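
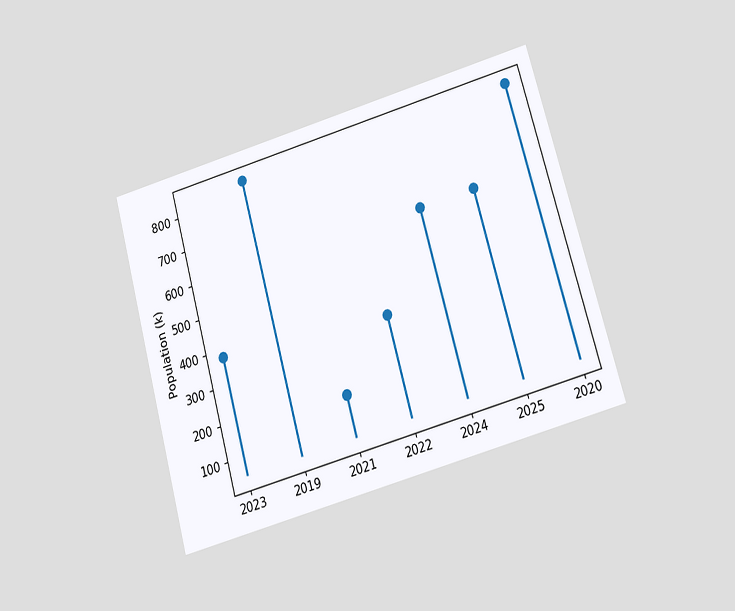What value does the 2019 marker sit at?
840k

The chart is tilted about 16° counter-clockwise and viewed at a slight angle. The 2019 marker sits at 840k.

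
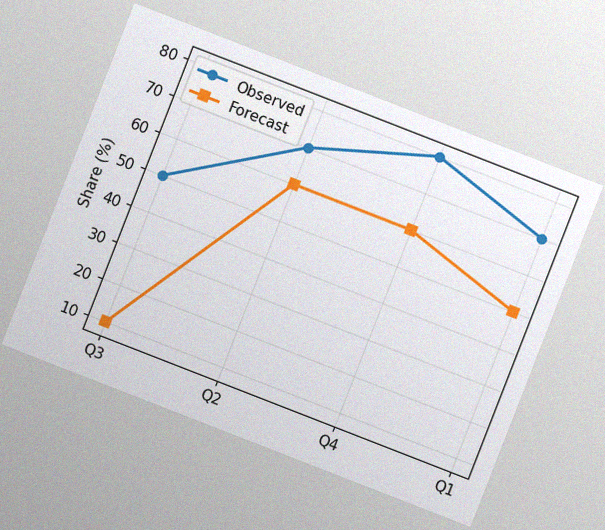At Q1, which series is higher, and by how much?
The chart is tilted about 21° clockwise, with some photo noise. At Q1, Observed sits above the other line by 20%.

Observed, by 20%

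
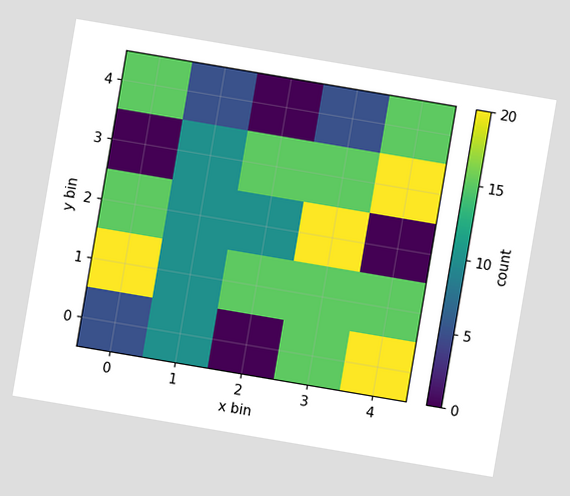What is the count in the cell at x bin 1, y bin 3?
The chart is tilted about 10° clockwise. Matching the cell (1, 3) against the colorbar gives 10.

10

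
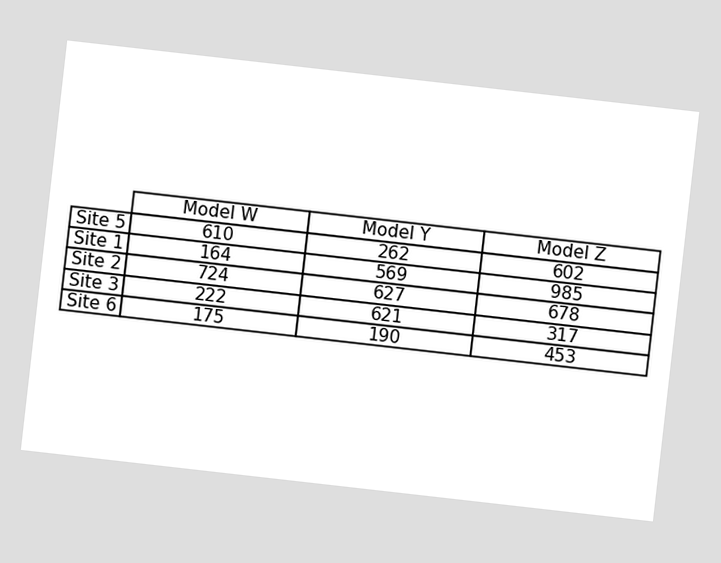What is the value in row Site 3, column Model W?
222

The chart is tilted about 6° clockwise. The (Site 3, Model W) cell reads 222.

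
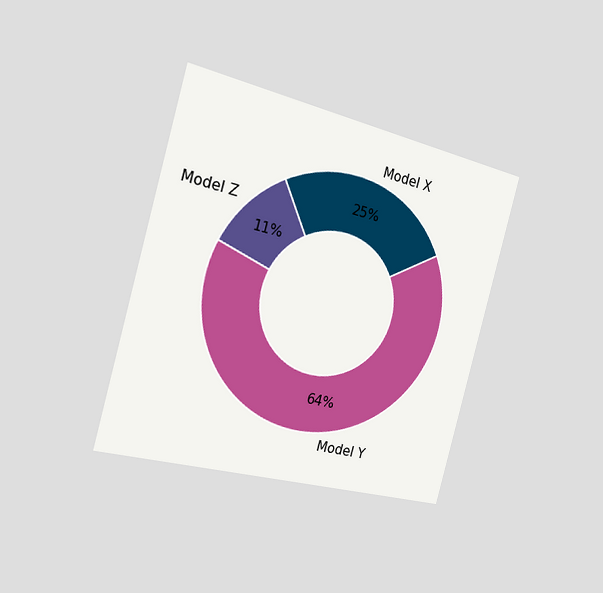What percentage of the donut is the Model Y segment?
The chart is tilted about 15° clockwise and viewed slightly from the left. The Model Y segment takes up 64% of the ring.

64%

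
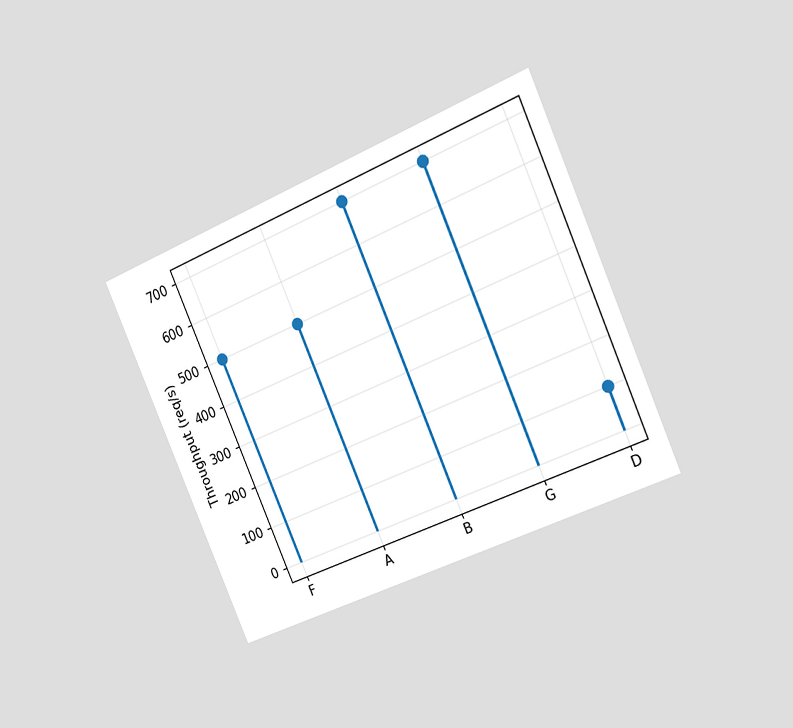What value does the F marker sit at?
500req/s

The chart is tilted about 23° counter-clockwise and viewed slightly from the right. The F marker sits at 500req/s.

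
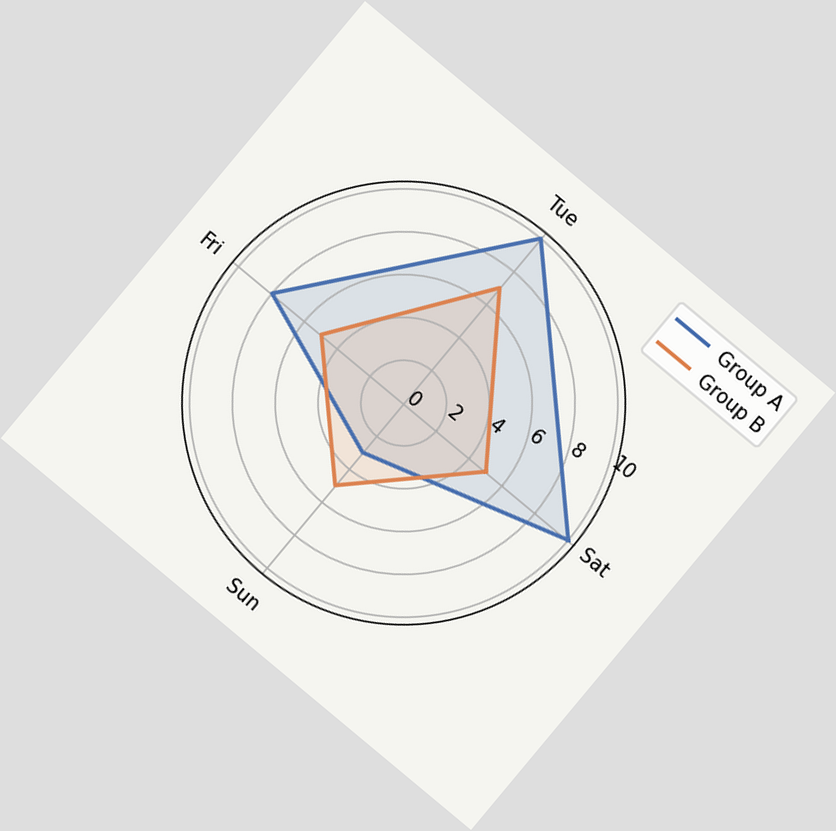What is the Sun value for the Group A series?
3

The chart is tilted about 40° clockwise. On the Sun axis, Group A reaches 3.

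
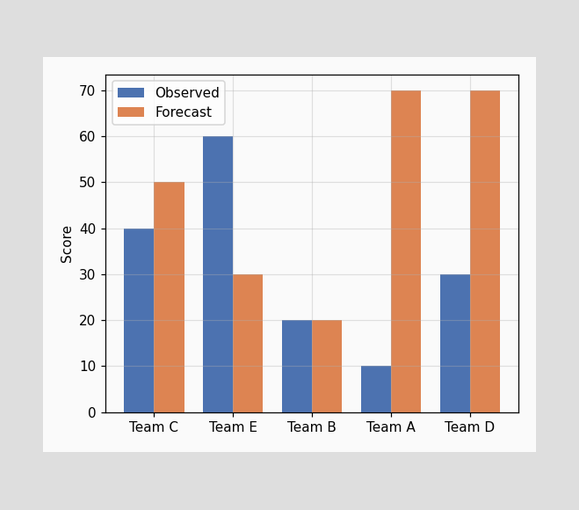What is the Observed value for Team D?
The Observed bar at Team D reaches 30 on the y-axis.

30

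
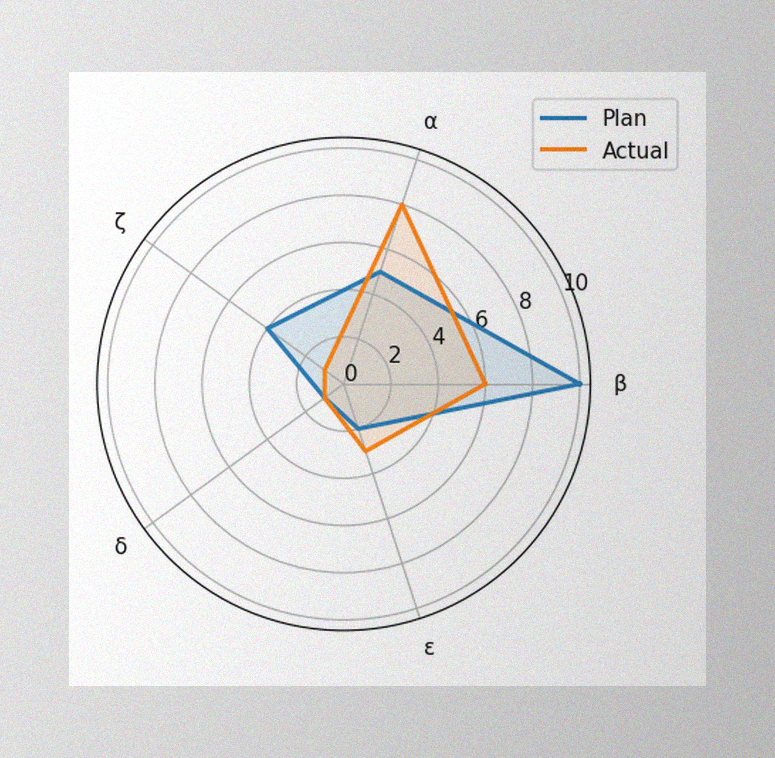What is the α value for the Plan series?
5

The image has some photo noise and uneven lighting. On the α axis, Plan reaches 5.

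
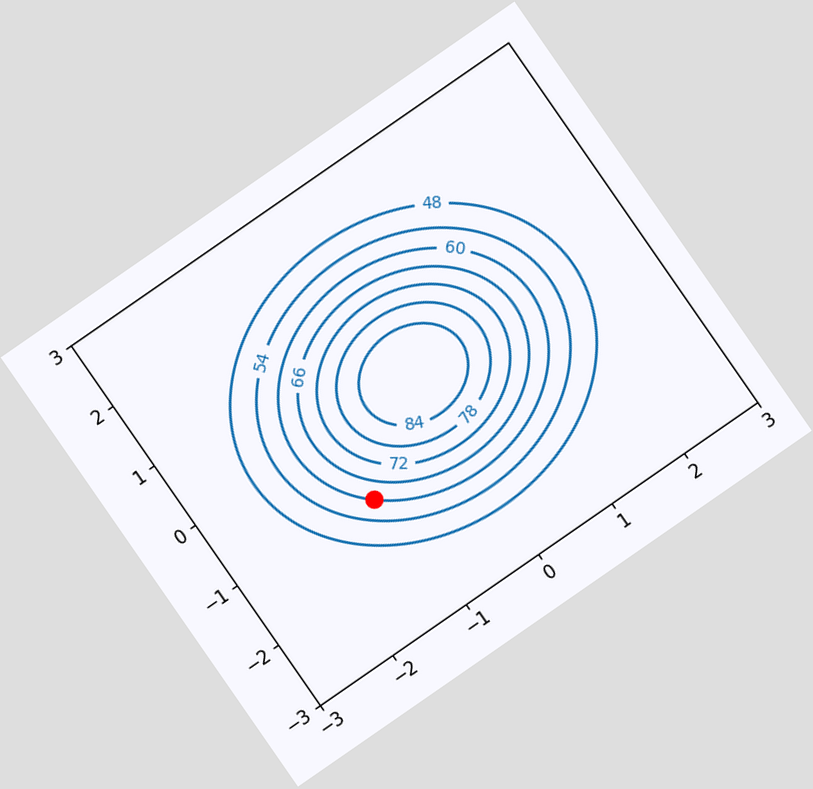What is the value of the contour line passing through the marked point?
60

The chart is tilted about 35° counter-clockwise. The marked point sits on the contour labelled 60.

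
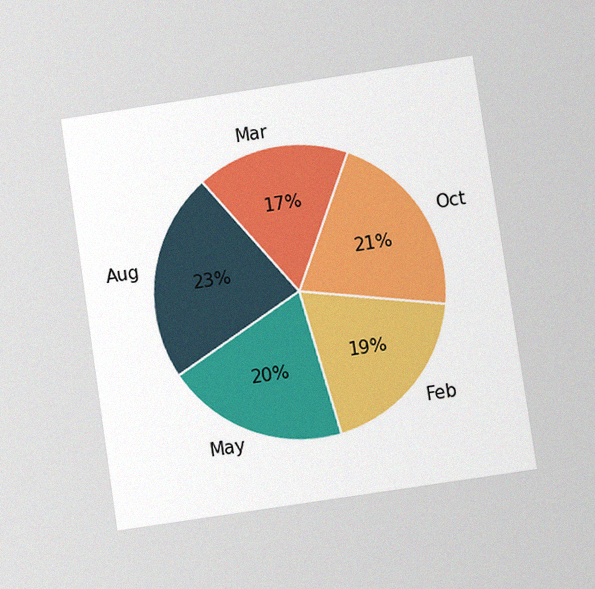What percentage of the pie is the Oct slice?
21%

The chart is tilted about 8° counter-clockwise and viewed at a slight angle, with some photo noise. The Oct slice takes up 21% of the pie.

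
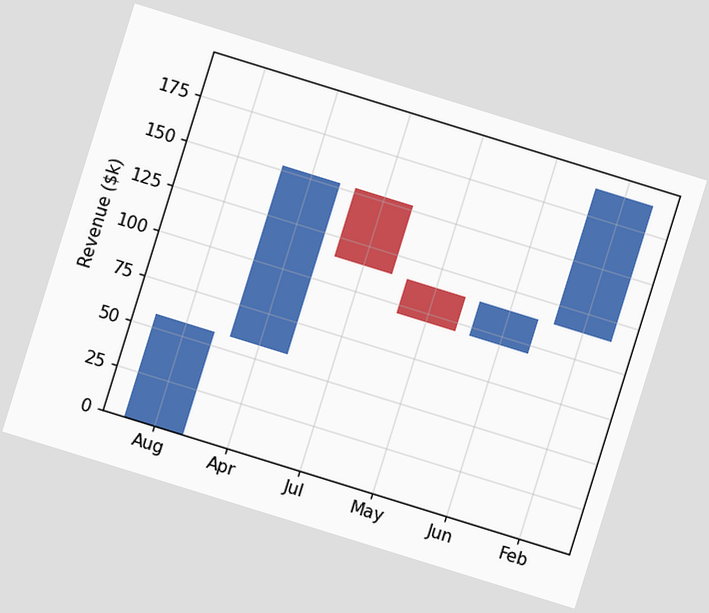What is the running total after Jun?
$114k

The chart is tilted about 17° clockwise. After Jun the running total reaches $114k.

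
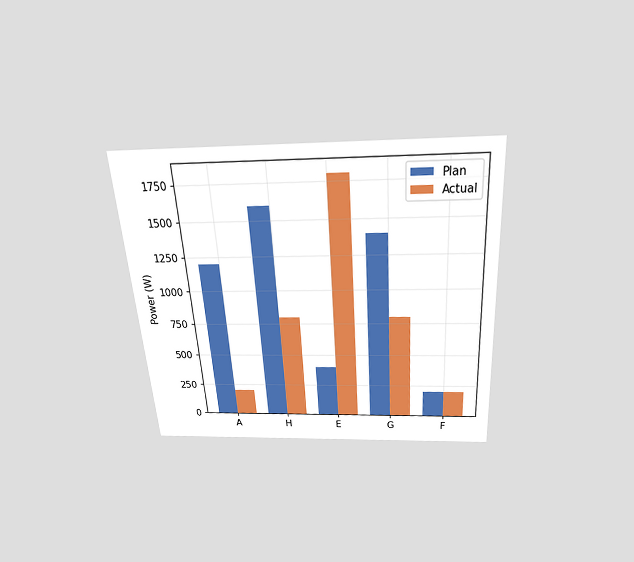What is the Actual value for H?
800W

The chart is tilted about 4° counter-clockwise and viewed slightly from above. The Actual bar at H reaches 800W on the y-axis.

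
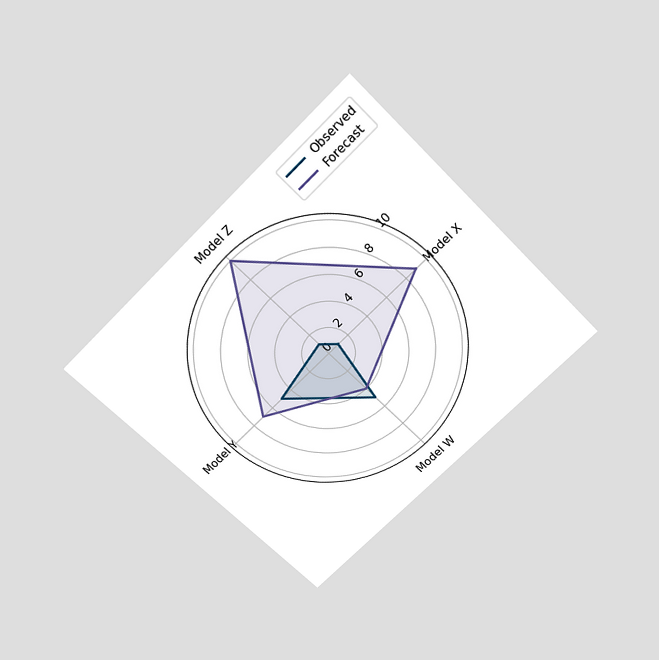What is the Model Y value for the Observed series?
5

The chart is tilted about 45° counter-clockwise and viewed slightly from above. On the Model Y axis, Observed reaches 5.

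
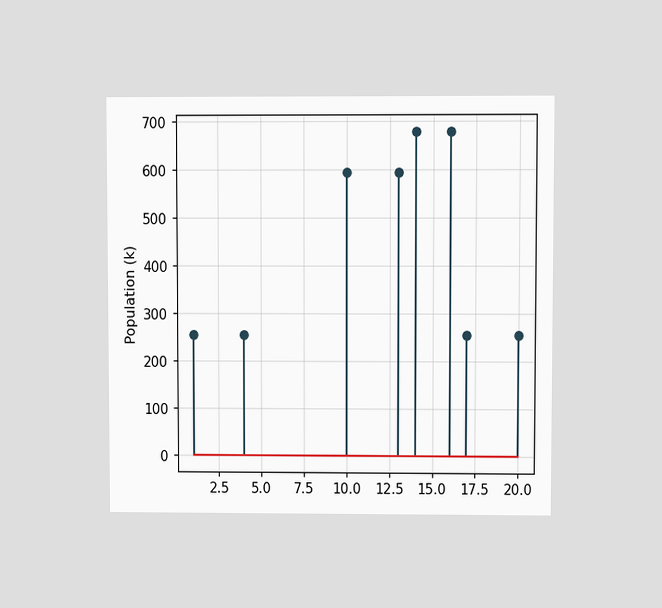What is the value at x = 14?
680k

The chart is viewed at a slight angle. The stem at x=14 reaches 680k.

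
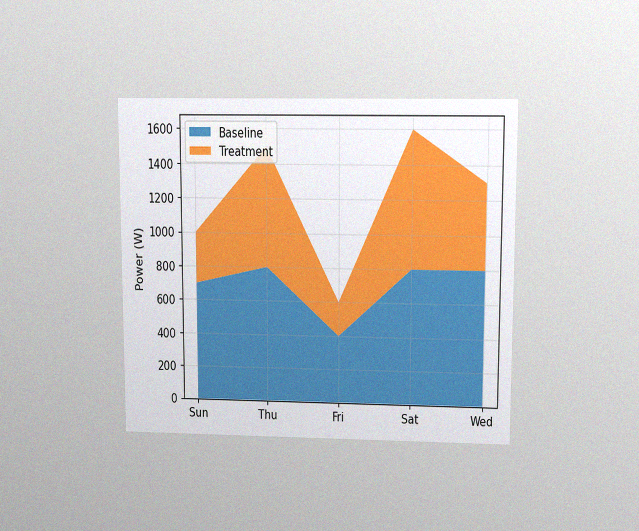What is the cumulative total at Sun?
1000W

The chart is viewed slightly from above, with some photo noise. The stacked total at Sun reaches 1000W.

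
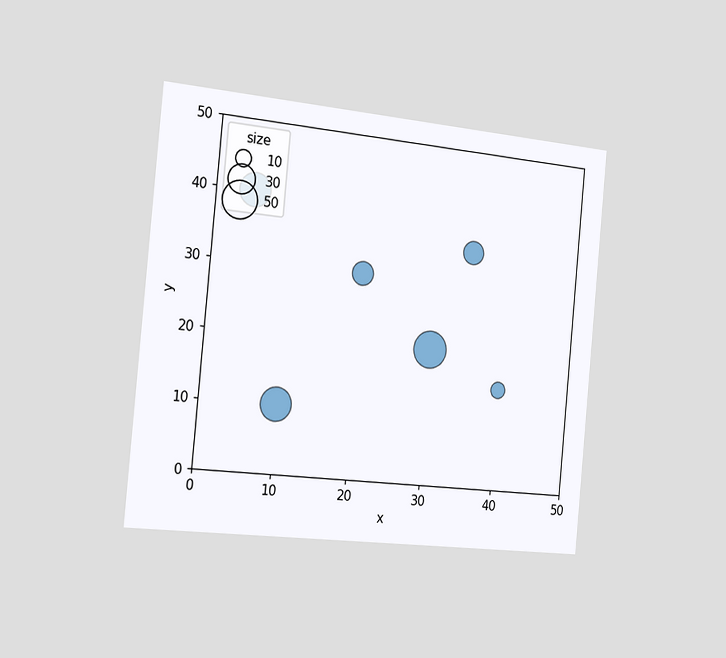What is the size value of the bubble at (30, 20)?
The chart is tilted about 5° clockwise and viewed slightly from the left. Matching the bubble at (30, 20) against the size legend gives 50.

50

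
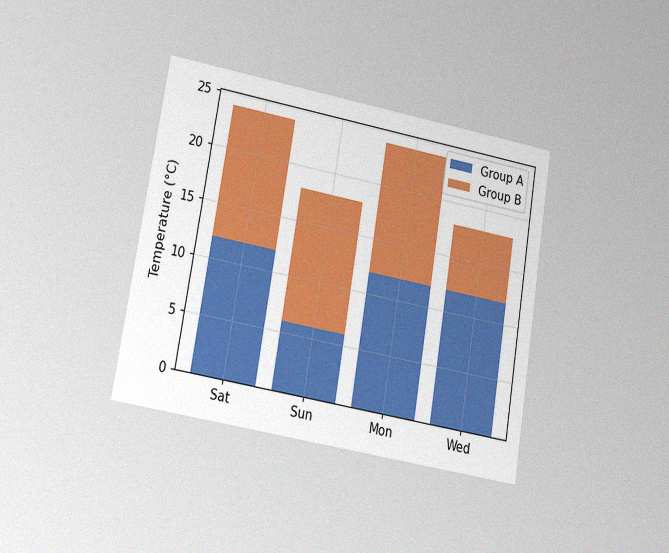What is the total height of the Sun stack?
The chart is tilted about 9° clockwise and viewed at a slight angle, with some photo noise. The Sun stack's top reaches 18°C on the y-axis.

18°C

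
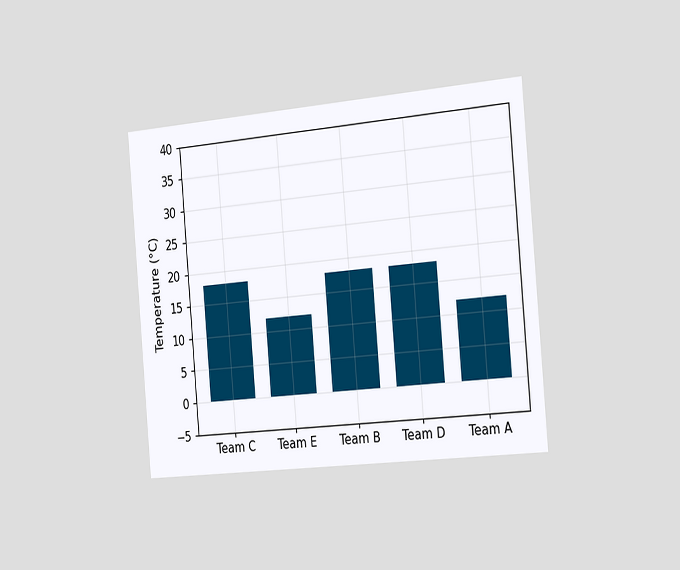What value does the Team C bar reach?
18°C

The chart is tilted about 5° counter-clockwise and viewed slightly from the right. Reading along the chart's y-axis, the Team C bar reaches 18°C.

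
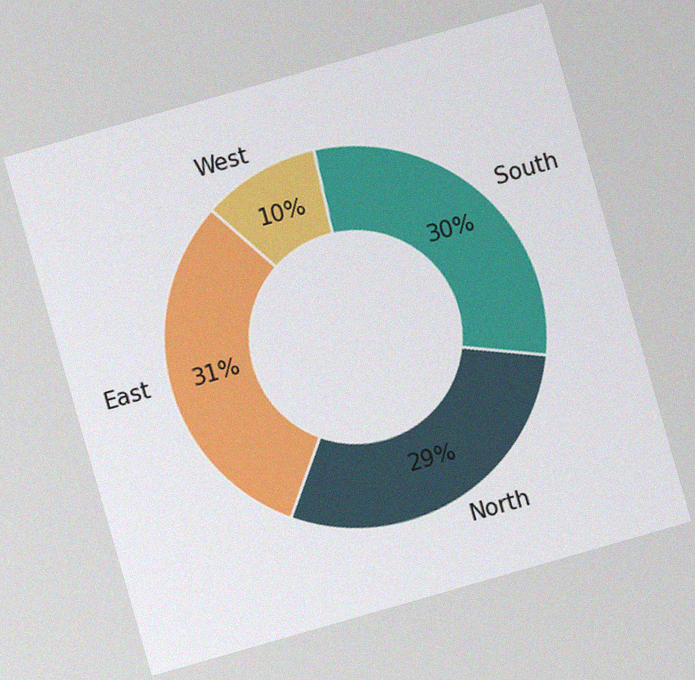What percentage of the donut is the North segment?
The chart is tilted about 16° counter-clockwise, with some photo noise. The North segment takes up 29% of the ring.

29%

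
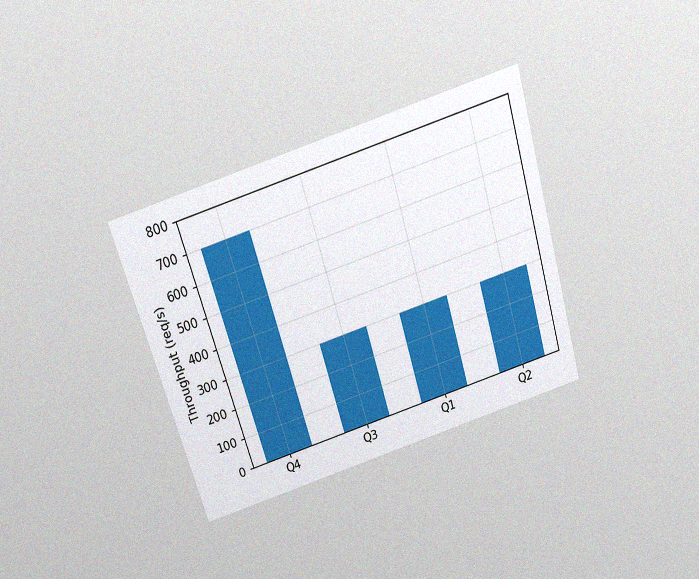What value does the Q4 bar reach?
The chart is tilted about 17° counter-clockwise and viewed slightly from above, with some photo noise. Reading along the chart's y-axis, the Q4 bar reaches 700req/s.

700req/s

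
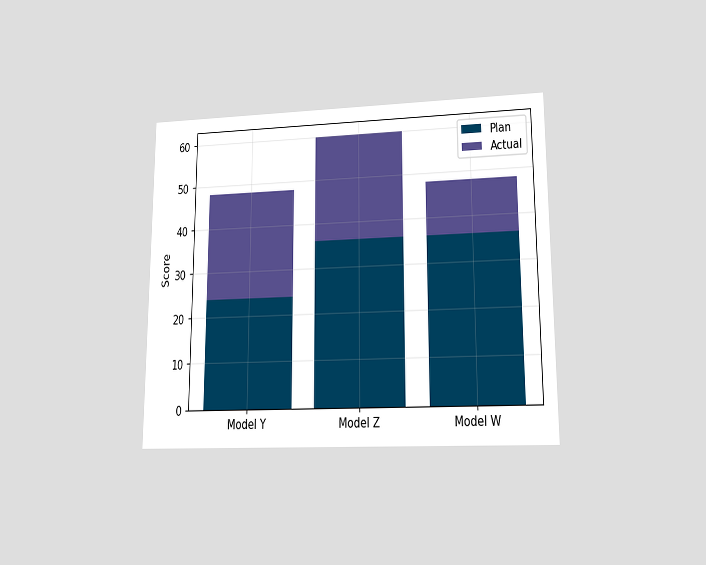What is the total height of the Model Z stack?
60

The chart is viewed at a slight angle. The Model Z stack's top reaches 60 on the y-axis.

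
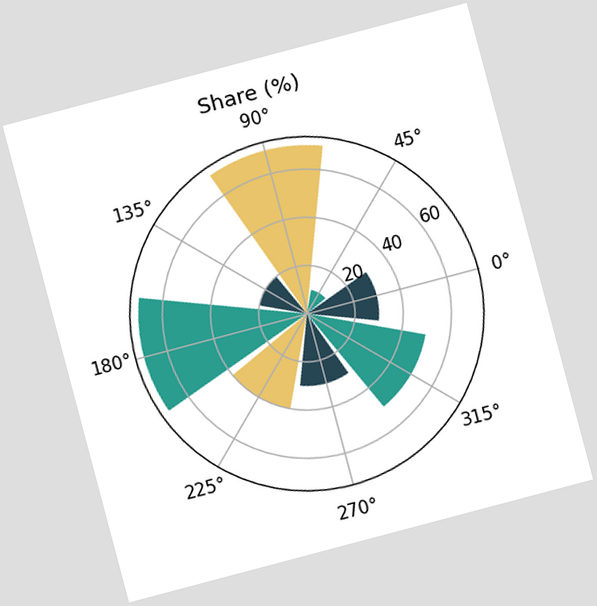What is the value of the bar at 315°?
The chart is tilted about 15° counter-clockwise. The bar at 315° reaches 50% on the radial axis.

50%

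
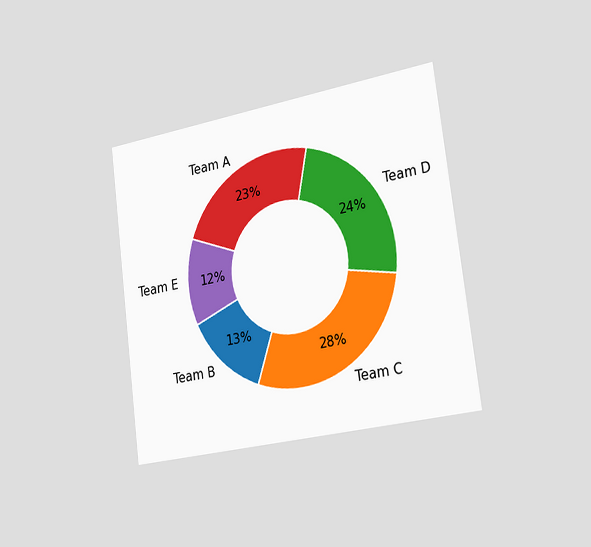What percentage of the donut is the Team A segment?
23%

The chart is tilted about 7° counter-clockwise and viewed slightly from the right. The Team A segment takes up 23% of the ring.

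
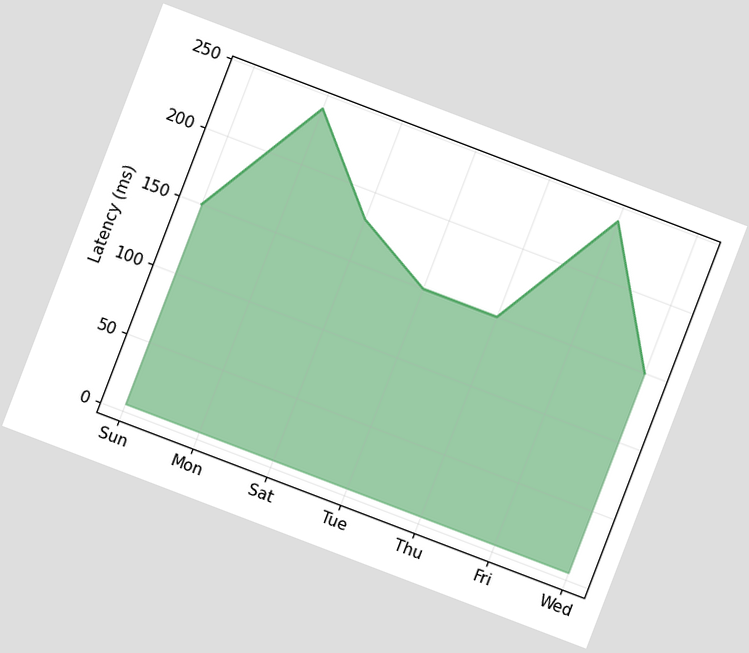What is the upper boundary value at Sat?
The chart is tilted about 21° clockwise. At Sat the upper boundary is at 180ms.

180ms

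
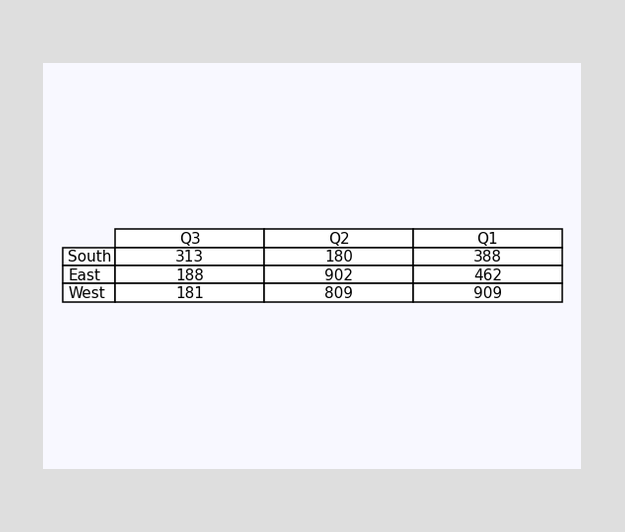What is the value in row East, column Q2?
The (East, Q2) cell reads 902.

902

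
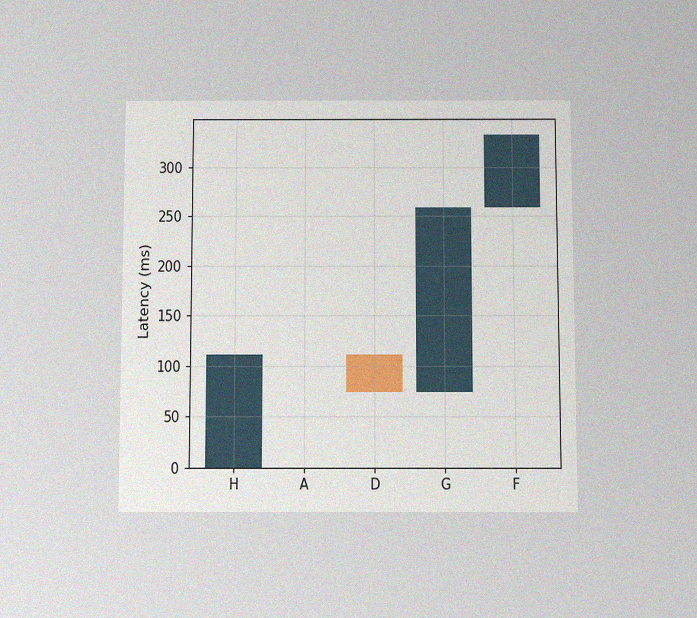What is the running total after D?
The chart is viewed slightly from below, with some photo noise. After D the running total reaches 74ms.

74ms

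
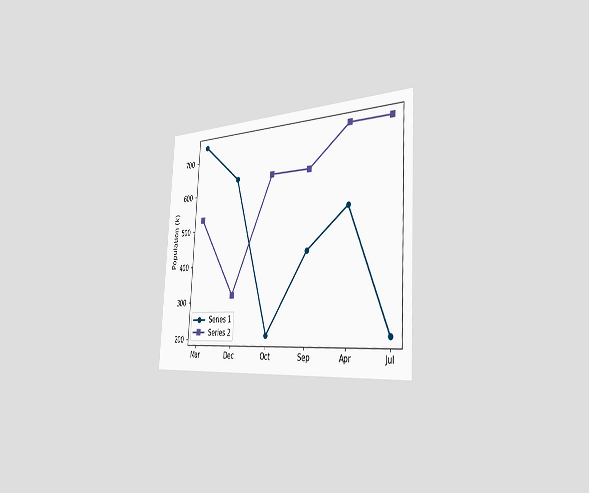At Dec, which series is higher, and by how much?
The chart is tilted about 3° clockwise and viewed slightly from the right. At Dec, Series 1 sits above the other line by 318k.

Series 1, by 318k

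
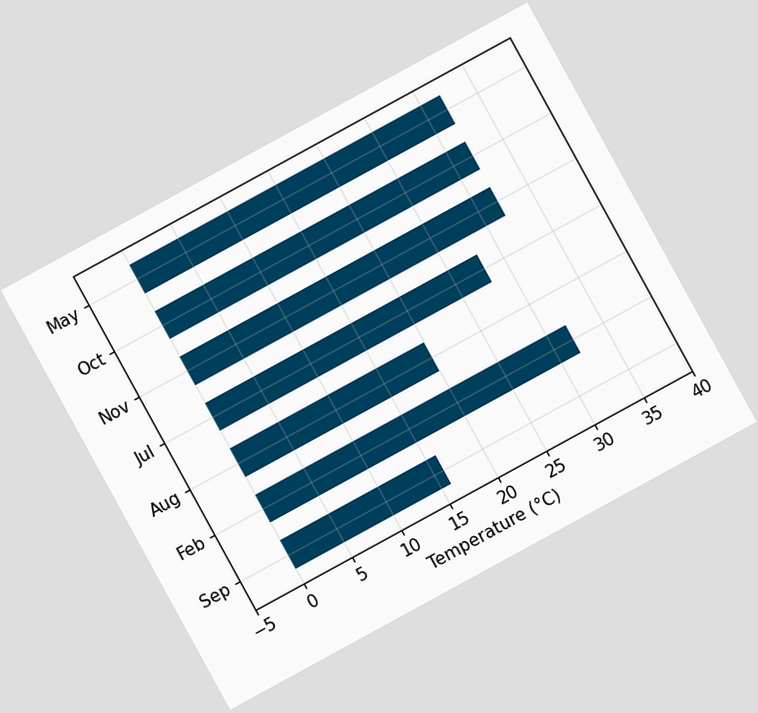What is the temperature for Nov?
The chart is tilted about 29° counter-clockwise. Reading along the chart's x-axis, the Nov bar reaches 32°C.

32°C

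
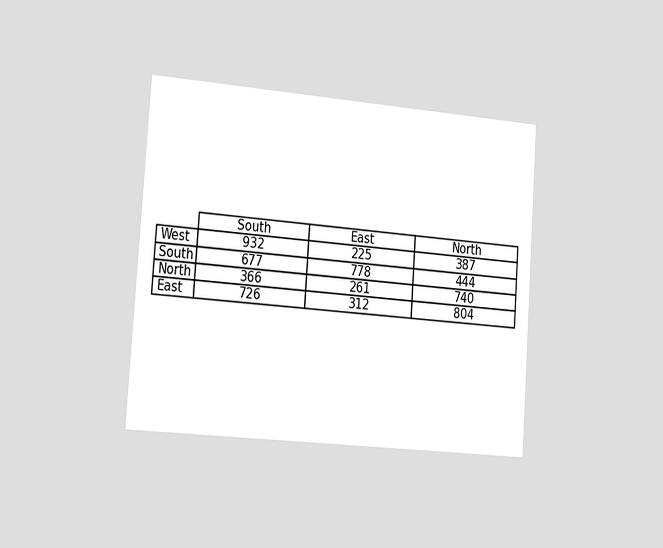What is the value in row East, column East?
312

The chart is tilted about 4° clockwise and viewed slightly from the left. The (East, East) cell reads 312.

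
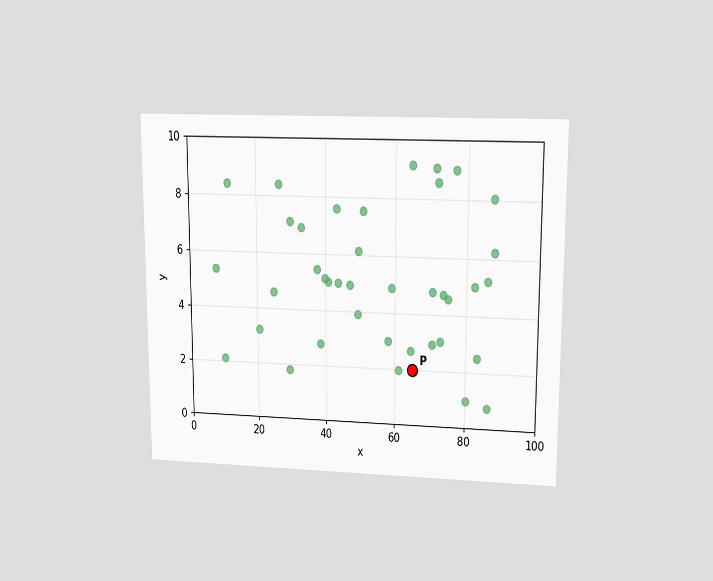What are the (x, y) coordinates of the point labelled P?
(65, 2)

The chart is viewed at a slight angle. Following the gridlines from P to each axis, P sits at (65, 2).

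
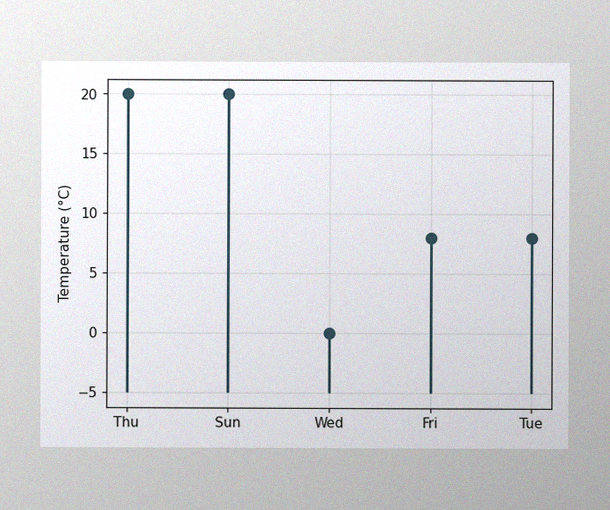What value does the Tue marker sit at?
8°C

The image has some photo noise and uneven lighting. The Tue marker sits at 8°C.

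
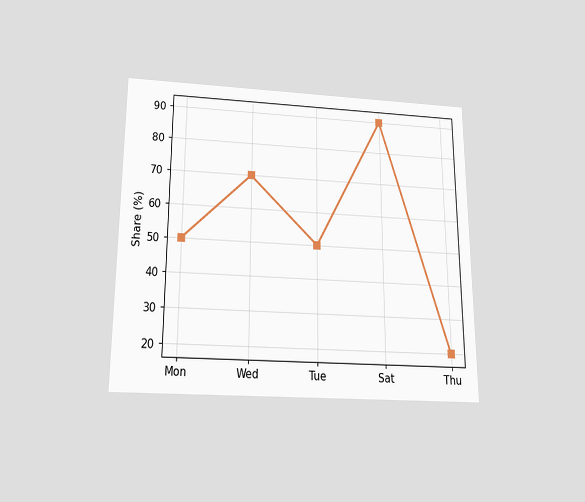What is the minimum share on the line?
20%

The chart is viewed slightly from below. The lowest point is at Thu, and reading across to the y-axis gives 20%.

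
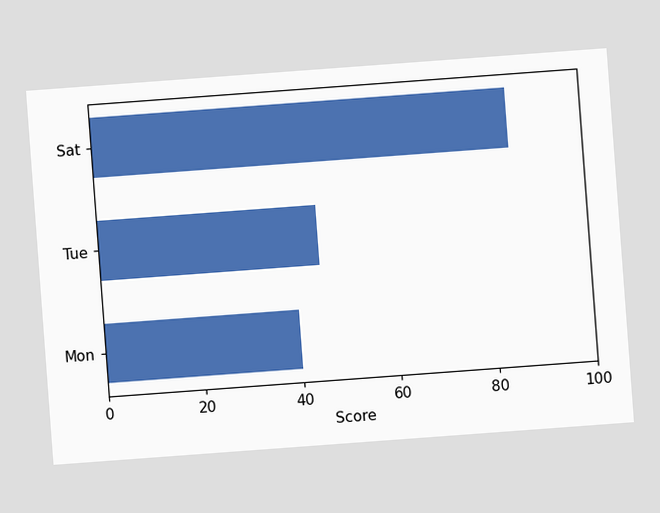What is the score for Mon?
The chart is tilted about 4° counter-clockwise. Reading along the chart's x-axis, the Mon bar reaches 40.

40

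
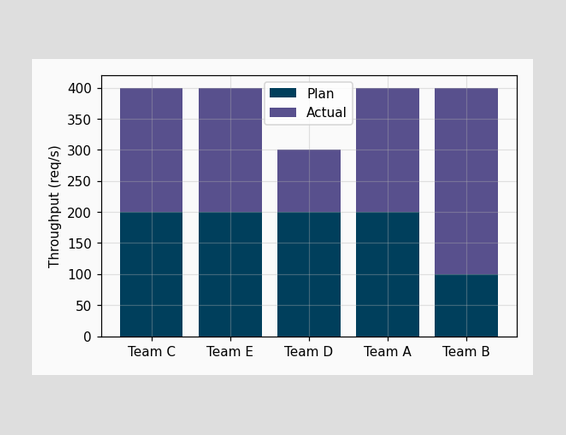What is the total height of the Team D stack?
300req/s

The Team D stack's top reaches 300req/s on the y-axis.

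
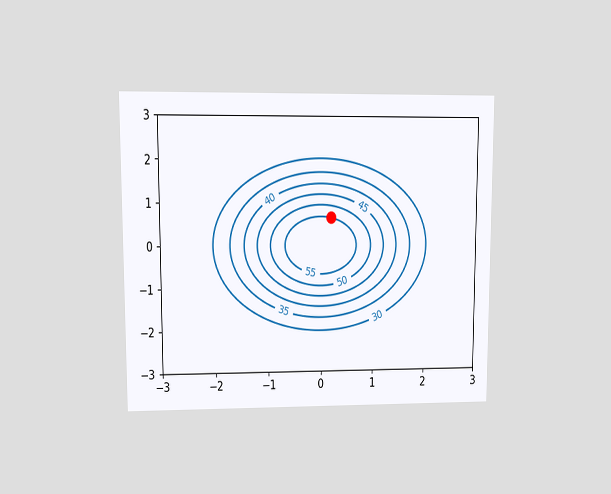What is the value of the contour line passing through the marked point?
The chart is viewed at a slight angle. The marked point sits on the contour labelled 55.

55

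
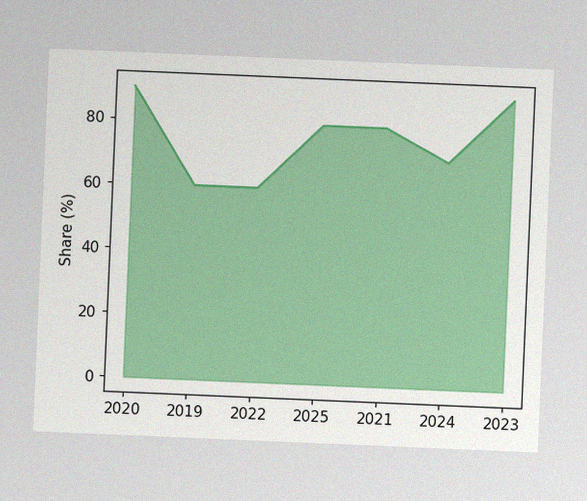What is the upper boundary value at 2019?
The chart is tilted about 2° clockwise, with some photo noise. At 2019 the upper boundary is at 60%.

60%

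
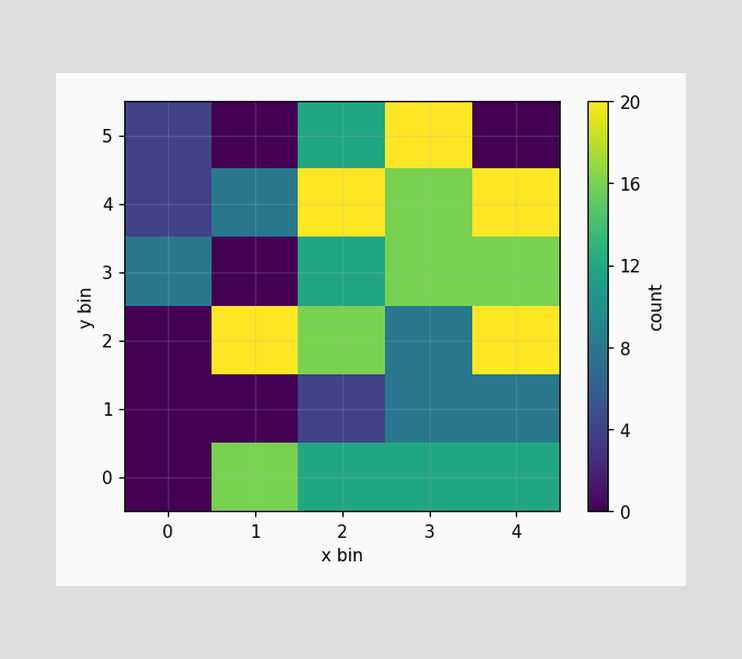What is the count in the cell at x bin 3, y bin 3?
16

Matching the cell (3, 3) against the colorbar gives 16.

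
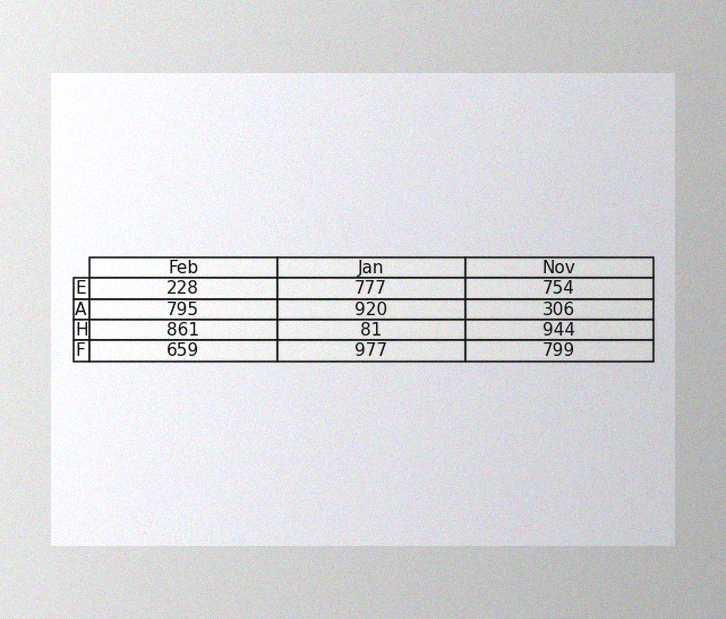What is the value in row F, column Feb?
659

The image has some photo noise and uneven lighting. The (F, Feb) cell reads 659.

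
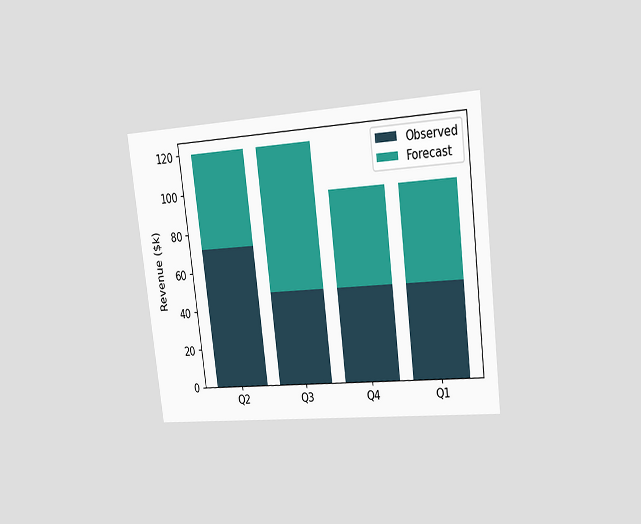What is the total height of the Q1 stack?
The chart is tilted about 7° counter-clockwise and viewed slightly from the right. The Q1 stack's top reaches $96k on the y-axis.

$96k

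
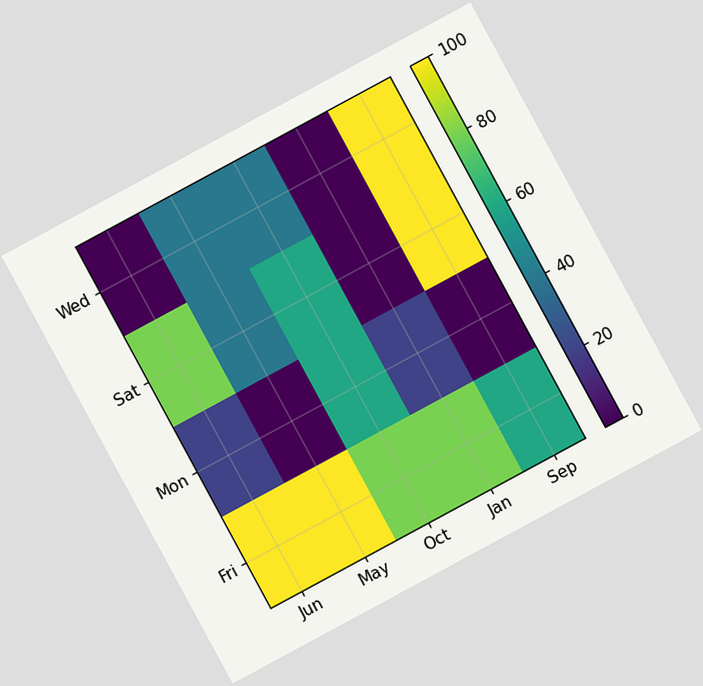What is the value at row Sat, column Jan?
The chart is tilted about 28° counter-clockwise. Matching cell (Sat, Jan) against the colorbar gives 0.

0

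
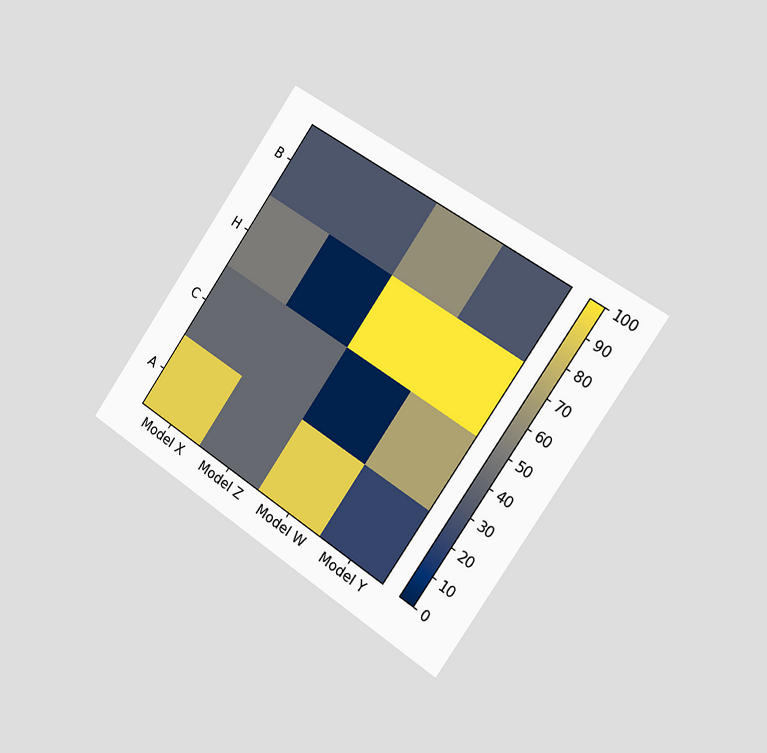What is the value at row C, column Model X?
The chart is tilted about 34° clockwise and viewed slightly from the right. Matching cell (C, Model X) against the colorbar gives 40.

40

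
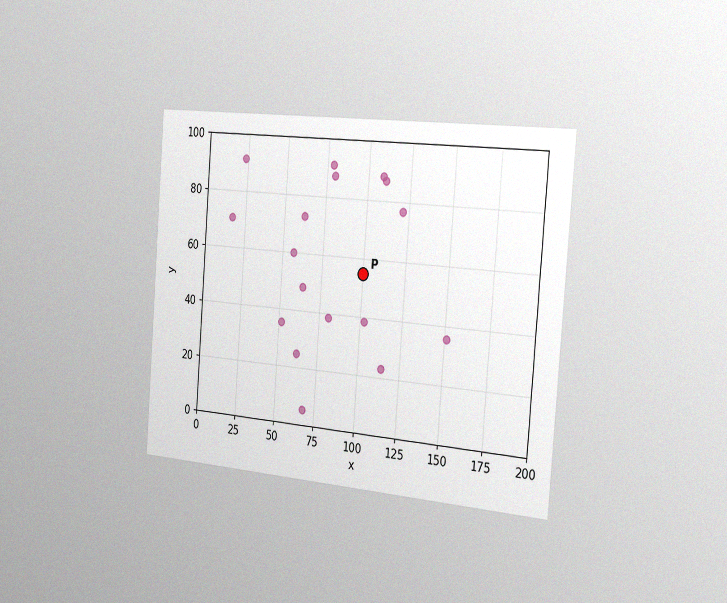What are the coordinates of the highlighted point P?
(100, 55)

The chart is tilted about 4° clockwise and viewed slightly from the right, with some photo noise. Following the gridlines from P to each axis, P sits at (100, 55).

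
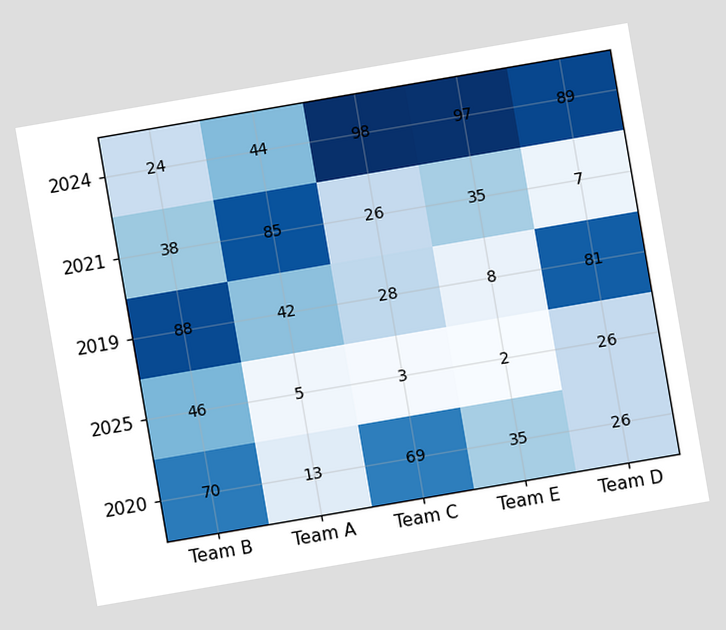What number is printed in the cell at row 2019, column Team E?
The chart is tilted about 10° counter-clockwise. The (2019, Team E) cell reads 8.

8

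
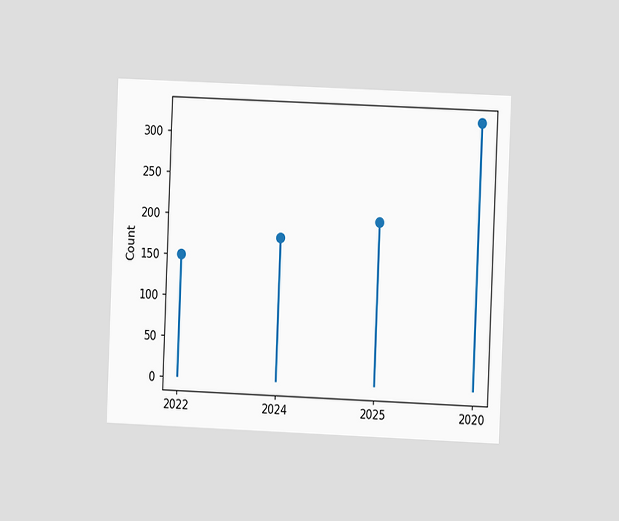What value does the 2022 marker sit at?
The chart is tilted about 2° clockwise and viewed at a slight angle. The 2022 marker sits at 150.

150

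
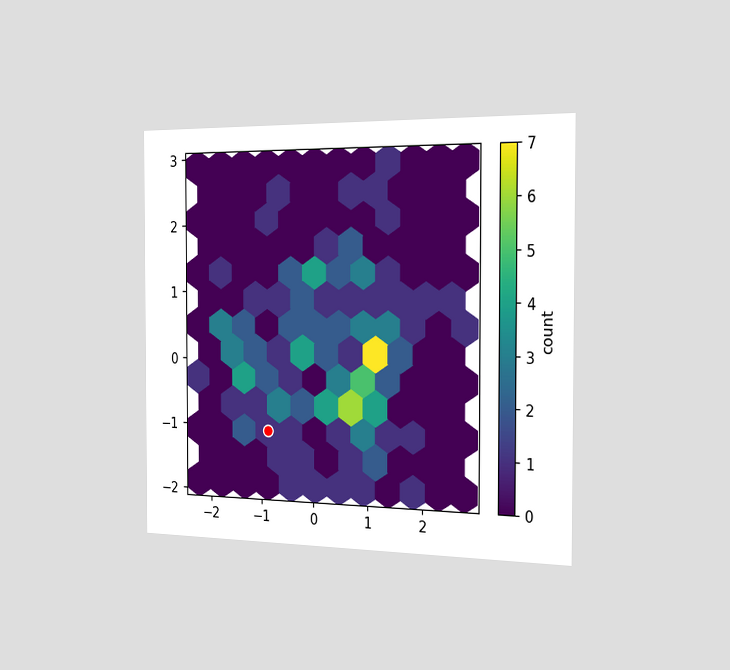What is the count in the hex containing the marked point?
1

The chart is viewed slightly from the right. The marked hex reads 1 on the colorbar.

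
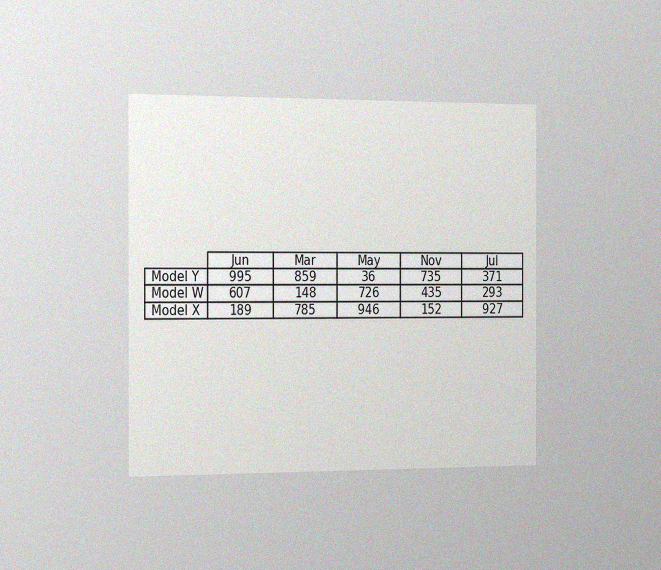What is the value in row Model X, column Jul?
927

The chart is viewed slightly from the left, with some photo noise. The (Model X, Jul) cell reads 927.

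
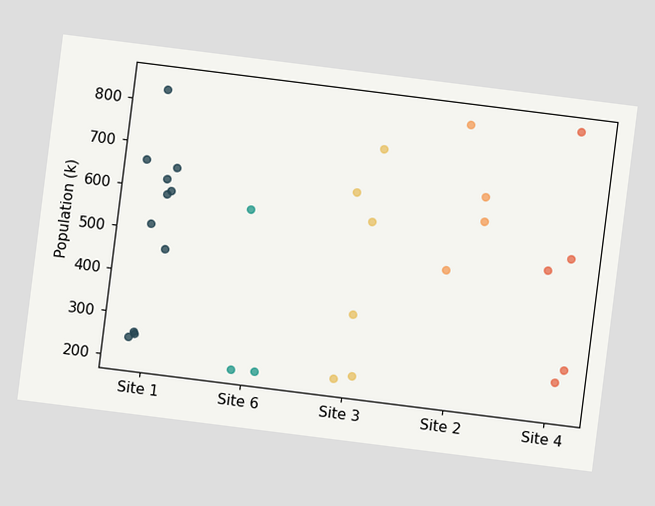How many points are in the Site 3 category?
The chart is tilted about 7° clockwise. Counting the markers in the Site 3 column gives 6.

6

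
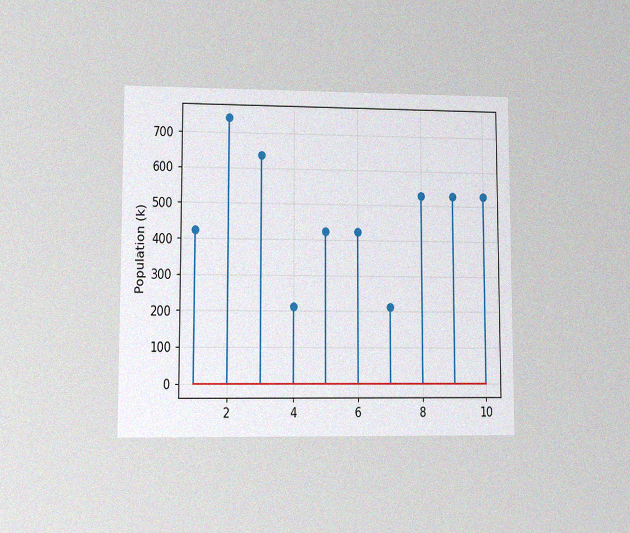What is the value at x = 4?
The chart is viewed at a slight angle, with some photo noise. The stem at x=4 reaches 212k.

212k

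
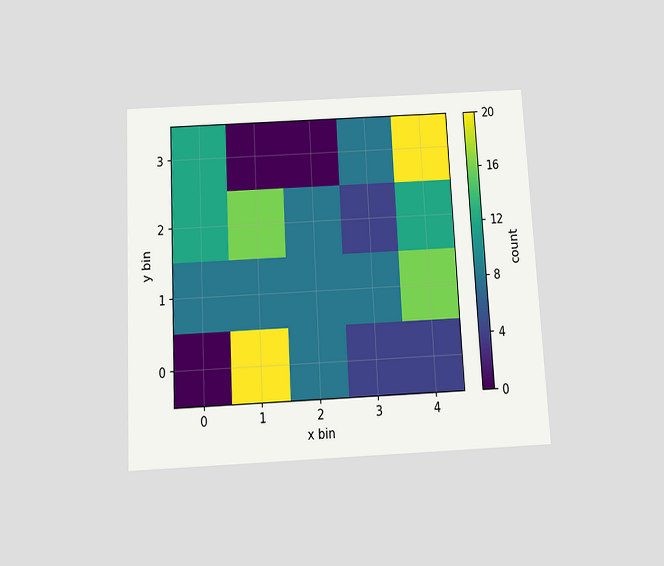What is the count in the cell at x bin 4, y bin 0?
4

The chart is tilted about 3° counter-clockwise and viewed slightly from below. Matching the cell (4, 0) against the colorbar gives 4.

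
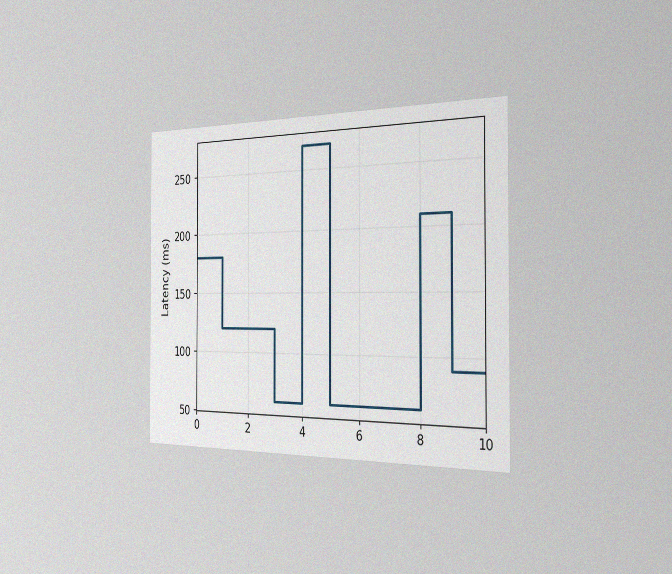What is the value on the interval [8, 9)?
210ms

The chart is viewed slightly from the right, with some photo noise. On [8, 9) the step sits at 210ms.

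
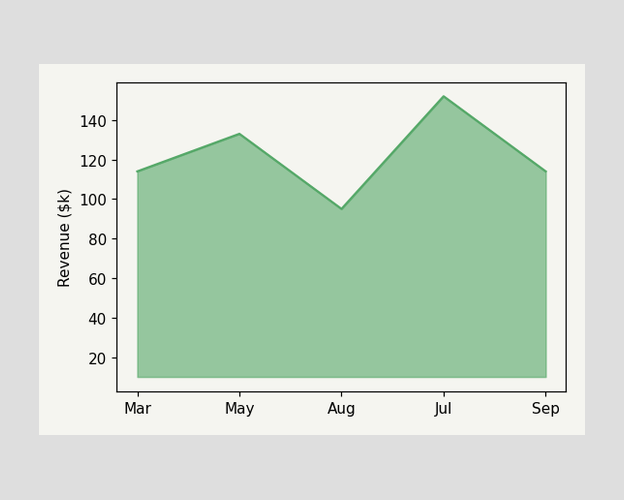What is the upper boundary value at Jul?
At Jul the upper boundary is at $152k.

$152k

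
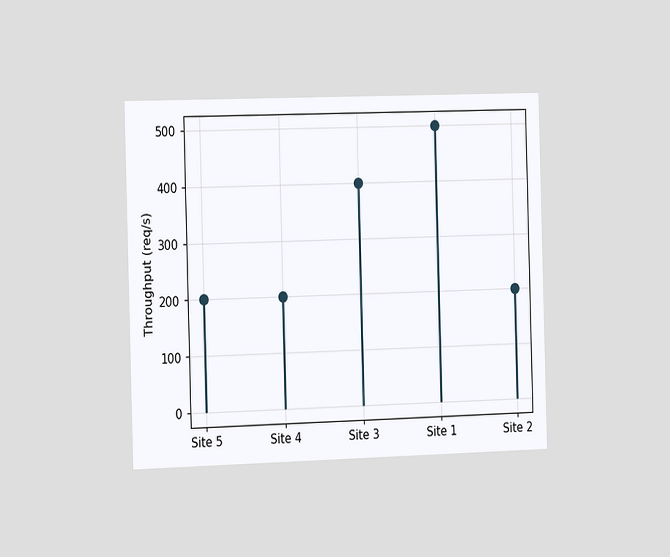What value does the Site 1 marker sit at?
The chart is viewed slightly from the left. The Site 1 marker sits at 500req/s.

500req/s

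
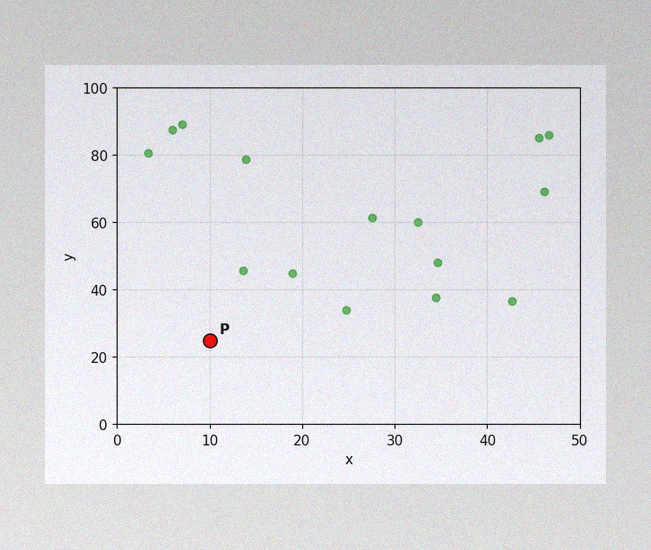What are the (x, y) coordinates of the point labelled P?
The image has some photo noise and uneven lighting. Following the gridlines from P to each axis, P sits at (10, 25).

(10, 25)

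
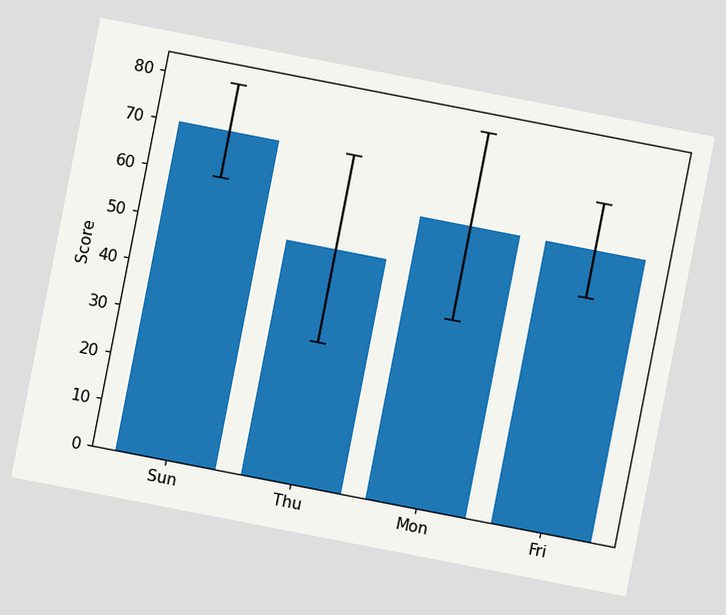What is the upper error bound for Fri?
70

The chart is tilted about 11° clockwise. The Fri bar's upper whisker reaches 70.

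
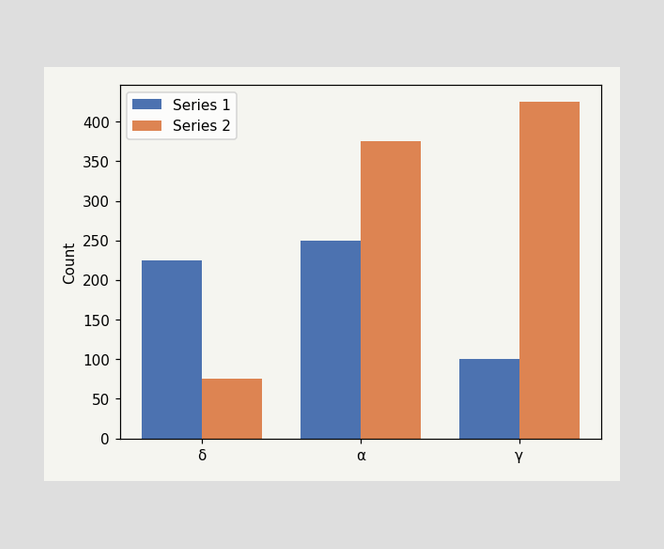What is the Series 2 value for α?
The Series 2 bar at α reaches 375 on the y-axis.

375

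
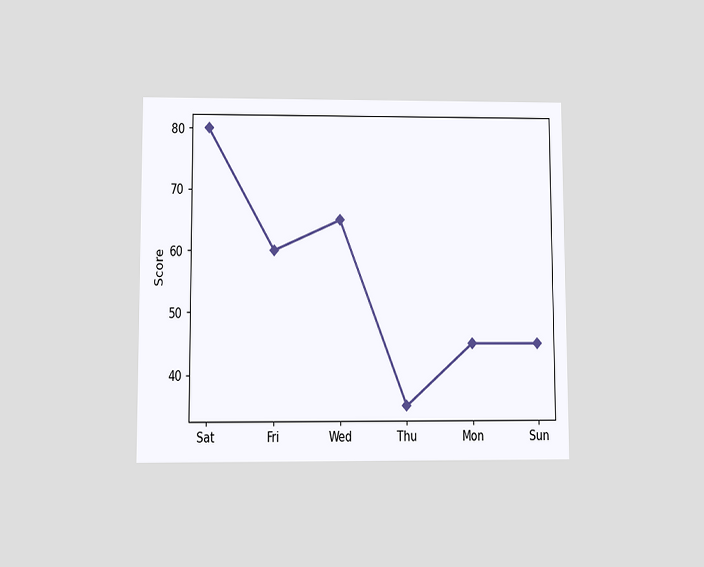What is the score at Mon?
45

The chart is viewed at a slight angle. At Mon, the line is at 45.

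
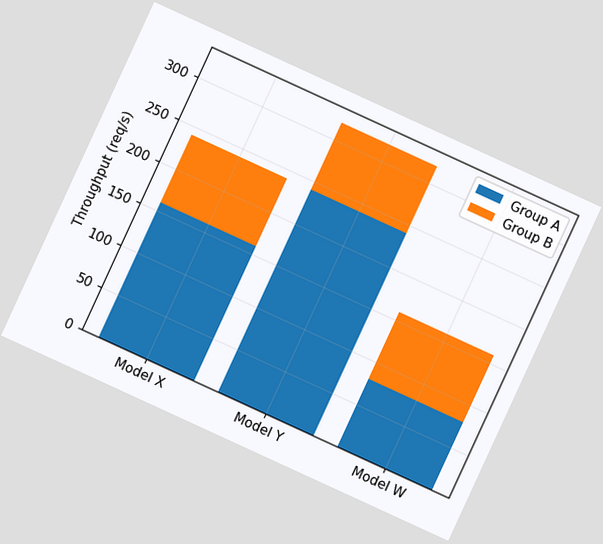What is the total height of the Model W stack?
The chart is tilted about 25° clockwise. The Model W stack's top reaches 160req/s on the y-axis.

160req/s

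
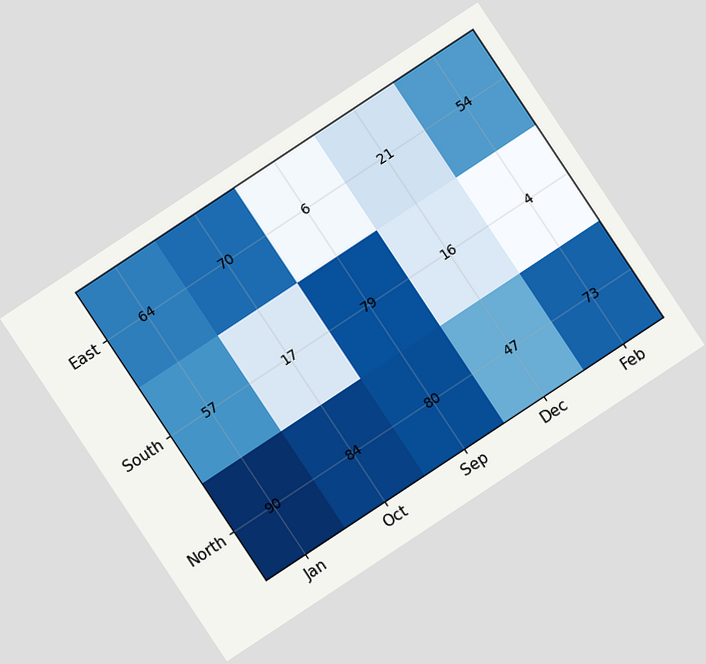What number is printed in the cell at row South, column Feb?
4

The chart is tilted about 34° counter-clockwise. The (South, Feb) cell reads 4.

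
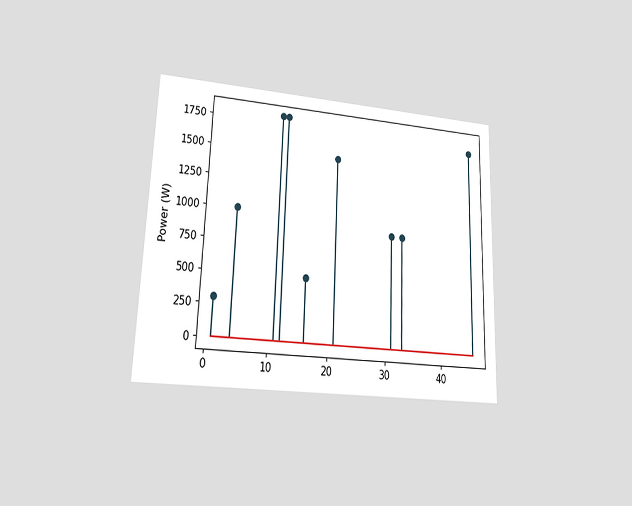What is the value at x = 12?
1800W

The chart is tilted about 2° clockwise and viewed at a slight angle. The stem at x=12 reaches 1800W.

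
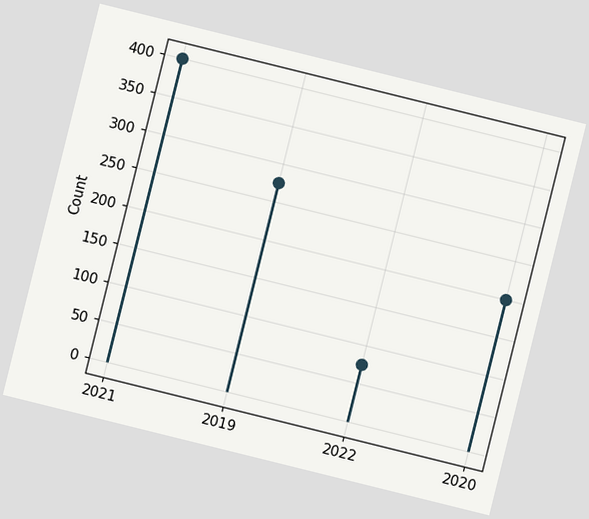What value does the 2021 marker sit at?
400

The chart is tilted about 14° clockwise. The 2021 marker sits at 400.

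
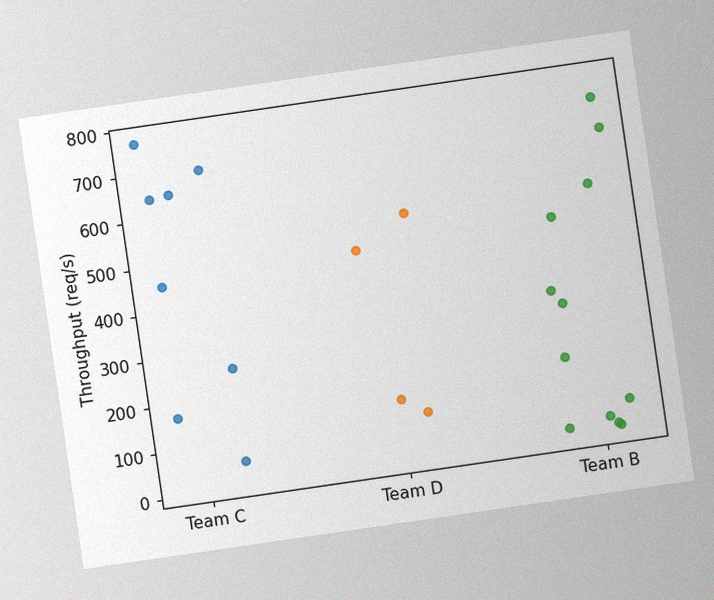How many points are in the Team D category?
The chart is tilted about 8° counter-clockwise, with some photo noise. Counting the markers in the Team D column gives 4.

4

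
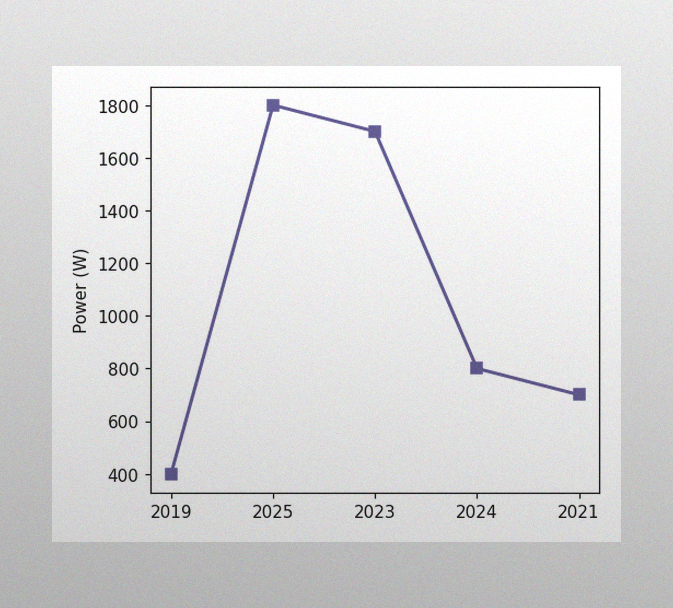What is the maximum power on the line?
The image has some photo noise and uneven lighting. The highest point is at 2025, and reading across to the y-axis gives 1800W.

1800W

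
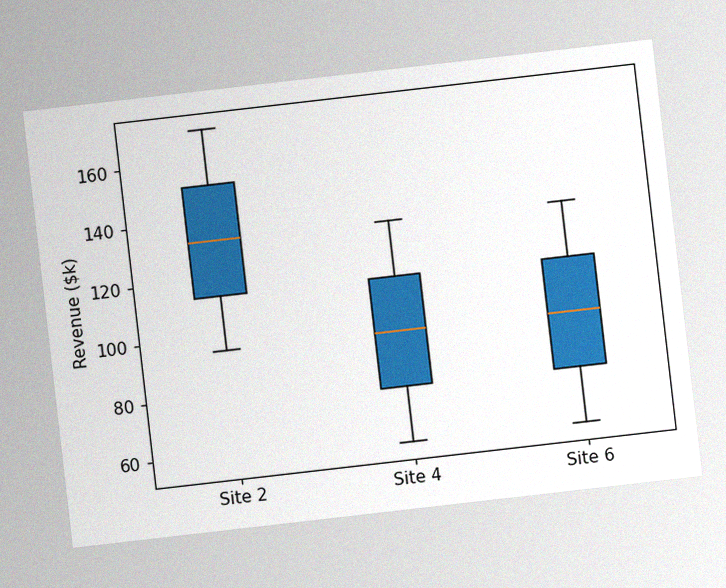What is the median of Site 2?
$133k

The chart is tilted about 7° counter-clockwise, with some photo noise. The median line in the Site 2 box sits at $133k.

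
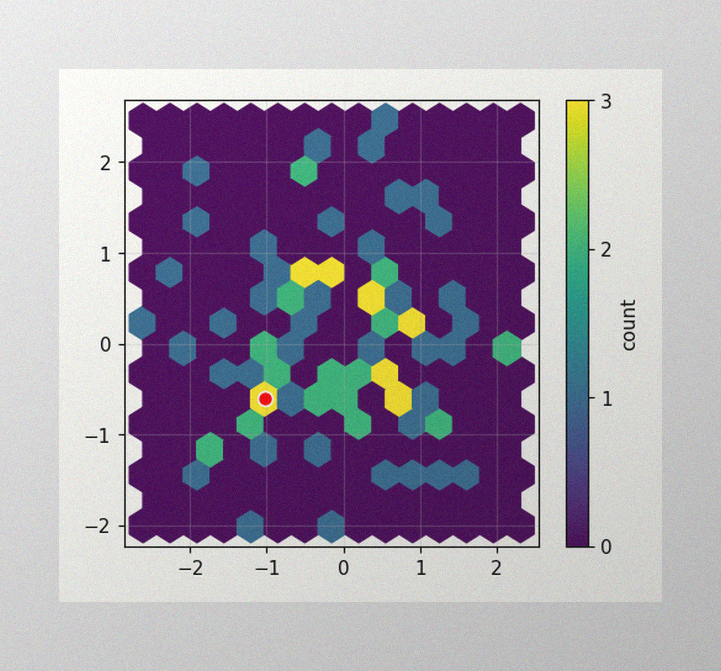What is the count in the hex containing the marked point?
3

The image has some photo noise and uneven lighting. The marked hex reads 3 on the colorbar.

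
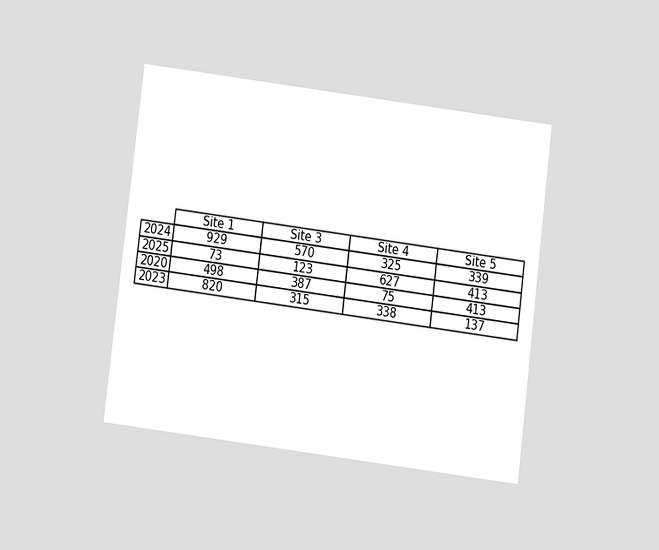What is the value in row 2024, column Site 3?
The chart is tilted about 7° clockwise and viewed at a slight angle. The (2024, Site 3) cell reads 570.

570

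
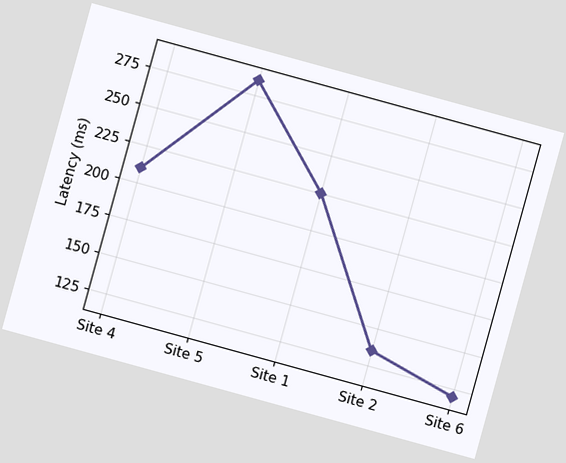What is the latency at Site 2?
The chart is tilted about 15° clockwise. At Site 2, the line is at 135ms.

135ms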